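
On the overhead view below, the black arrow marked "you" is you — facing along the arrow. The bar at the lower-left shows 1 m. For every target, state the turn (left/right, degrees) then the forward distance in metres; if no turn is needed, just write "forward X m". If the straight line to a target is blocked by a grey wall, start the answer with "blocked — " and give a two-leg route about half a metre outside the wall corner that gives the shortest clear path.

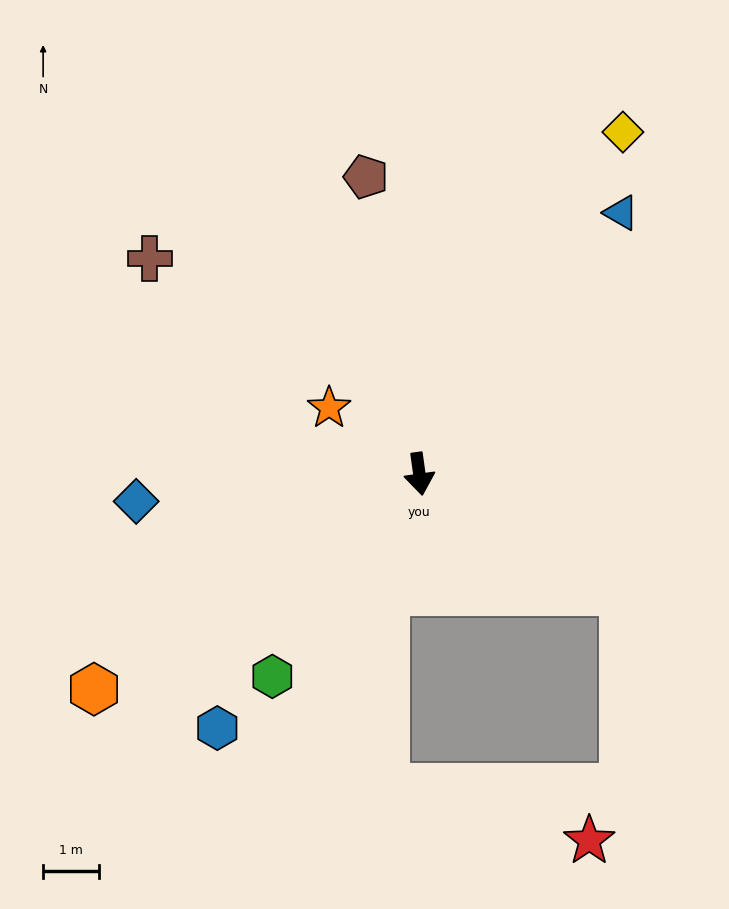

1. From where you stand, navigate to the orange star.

turn right 134°, forward 2.0 m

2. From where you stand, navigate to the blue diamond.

turn right 92°, forward 5.1 m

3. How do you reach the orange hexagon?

turn right 64°, forward 7.0 m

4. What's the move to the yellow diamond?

turn left 141°, forward 7.2 m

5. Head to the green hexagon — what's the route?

turn right 44°, forward 4.5 m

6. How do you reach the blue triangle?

turn left 134°, forward 6.0 m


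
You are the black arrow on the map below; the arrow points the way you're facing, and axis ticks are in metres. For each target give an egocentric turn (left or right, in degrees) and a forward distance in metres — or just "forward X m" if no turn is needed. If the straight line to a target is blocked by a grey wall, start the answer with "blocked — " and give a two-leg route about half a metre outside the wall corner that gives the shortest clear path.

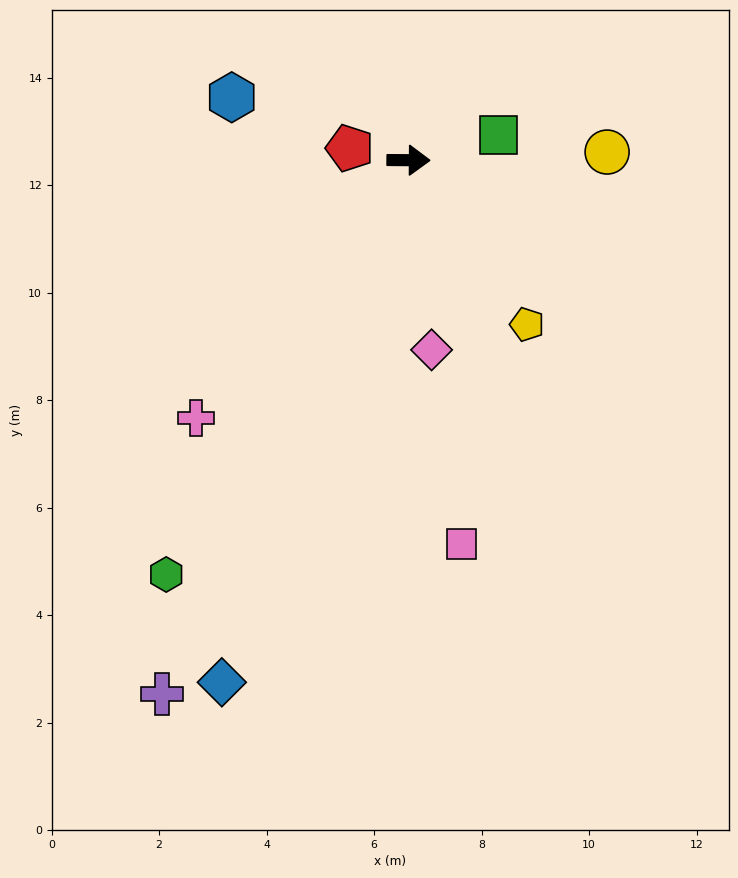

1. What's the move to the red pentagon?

turn left 169°, forward 1.1 m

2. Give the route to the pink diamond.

turn right 83°, forward 3.6 m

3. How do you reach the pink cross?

turn right 129°, forward 6.2 m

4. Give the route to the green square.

turn left 16°, forward 1.7 m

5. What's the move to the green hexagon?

turn right 120°, forward 8.9 m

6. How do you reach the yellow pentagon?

turn right 54°, forward 3.8 m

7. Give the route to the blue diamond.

turn right 109°, forward 10.3 m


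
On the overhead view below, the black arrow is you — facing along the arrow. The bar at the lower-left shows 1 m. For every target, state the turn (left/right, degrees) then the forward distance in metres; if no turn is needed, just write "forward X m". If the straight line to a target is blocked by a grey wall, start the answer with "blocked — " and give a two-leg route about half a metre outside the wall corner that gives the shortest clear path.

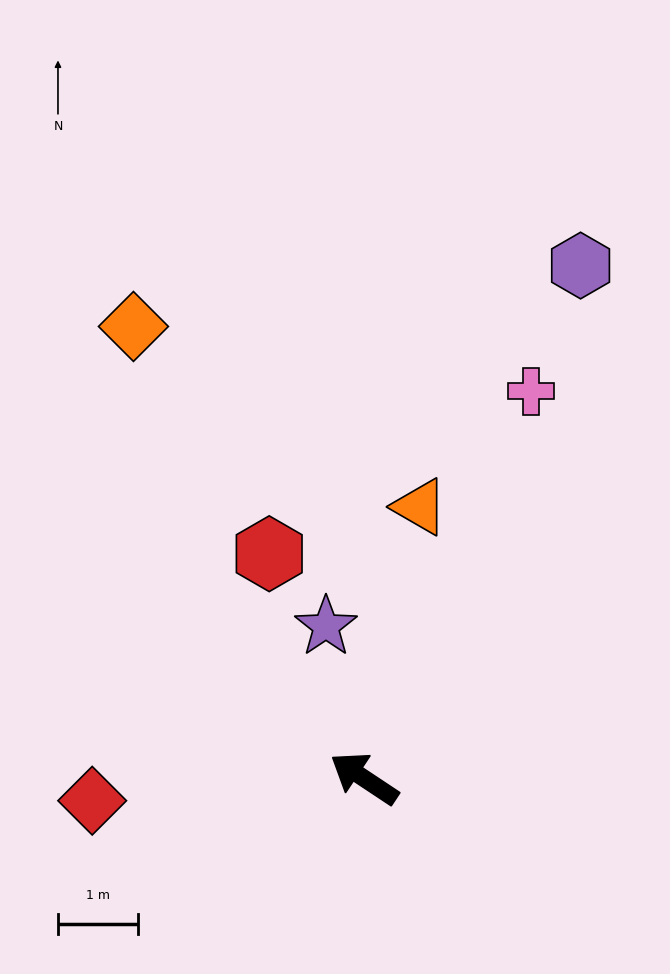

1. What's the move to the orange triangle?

turn right 68°, forward 3.5 m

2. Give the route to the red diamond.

turn left 38°, forward 3.4 m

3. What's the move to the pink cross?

turn right 80°, forward 5.3 m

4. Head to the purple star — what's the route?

turn right 42°, forward 2.0 m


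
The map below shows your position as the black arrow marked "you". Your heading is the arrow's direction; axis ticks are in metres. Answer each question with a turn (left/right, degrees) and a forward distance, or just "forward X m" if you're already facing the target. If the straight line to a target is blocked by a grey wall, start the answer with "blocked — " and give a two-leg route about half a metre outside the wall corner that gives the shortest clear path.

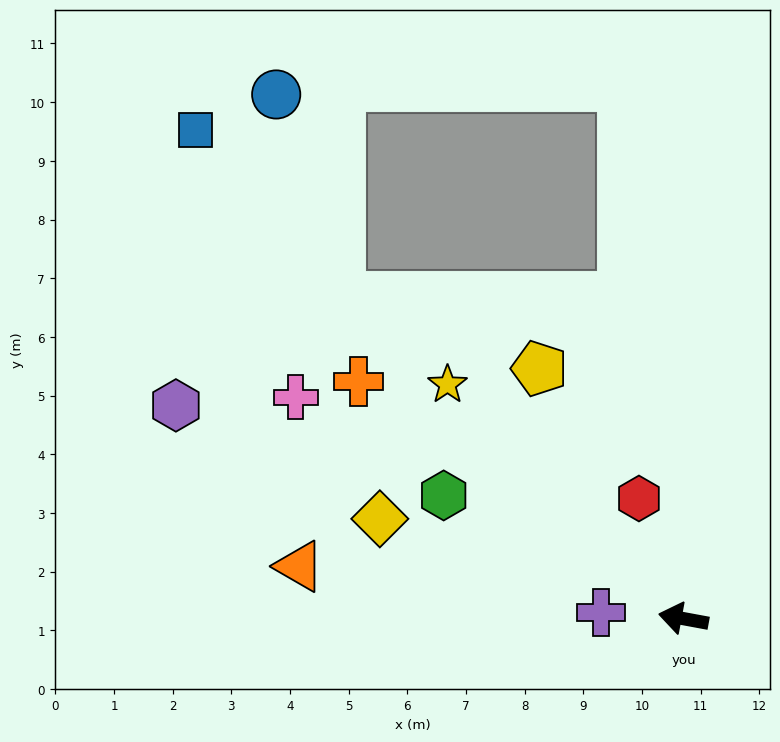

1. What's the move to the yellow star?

turn right 34°, forward 5.7 m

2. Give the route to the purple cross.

turn left 6°, forward 1.4 m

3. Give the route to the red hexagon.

turn right 59°, forward 2.2 m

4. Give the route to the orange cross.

turn right 26°, forward 6.9 m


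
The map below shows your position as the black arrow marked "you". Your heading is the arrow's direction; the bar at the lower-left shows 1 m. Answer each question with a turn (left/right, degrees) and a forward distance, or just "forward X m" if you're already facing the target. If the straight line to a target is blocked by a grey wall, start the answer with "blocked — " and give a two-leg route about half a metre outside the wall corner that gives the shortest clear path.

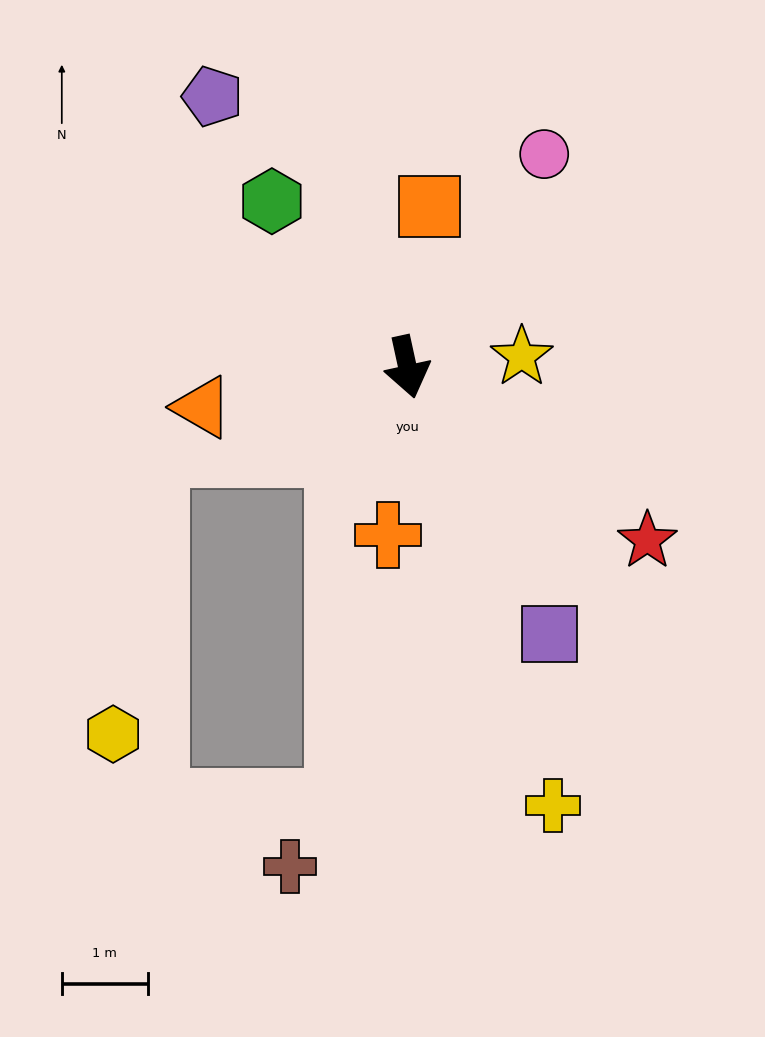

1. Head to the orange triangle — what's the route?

turn right 91°, forward 2.4 m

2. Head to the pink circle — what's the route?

turn left 135°, forward 3.0 m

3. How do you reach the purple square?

turn left 16°, forward 3.5 m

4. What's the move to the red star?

turn left 42°, forward 3.5 m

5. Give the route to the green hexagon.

turn right 153°, forward 2.5 m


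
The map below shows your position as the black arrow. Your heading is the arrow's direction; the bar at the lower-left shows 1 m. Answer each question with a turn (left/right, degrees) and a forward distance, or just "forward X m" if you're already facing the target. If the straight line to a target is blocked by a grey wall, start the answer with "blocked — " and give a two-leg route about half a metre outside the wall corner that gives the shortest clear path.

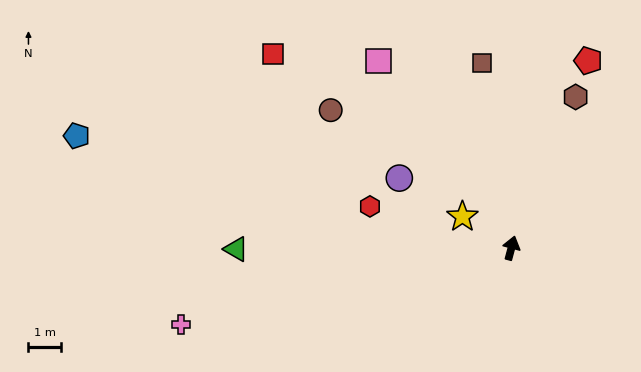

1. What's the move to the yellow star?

turn left 72°, forward 1.8 m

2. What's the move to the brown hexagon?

turn right 8°, forward 5.1 m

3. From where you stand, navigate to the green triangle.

turn left 105°, forward 8.6 m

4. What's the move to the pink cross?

turn left 118°, forward 10.6 m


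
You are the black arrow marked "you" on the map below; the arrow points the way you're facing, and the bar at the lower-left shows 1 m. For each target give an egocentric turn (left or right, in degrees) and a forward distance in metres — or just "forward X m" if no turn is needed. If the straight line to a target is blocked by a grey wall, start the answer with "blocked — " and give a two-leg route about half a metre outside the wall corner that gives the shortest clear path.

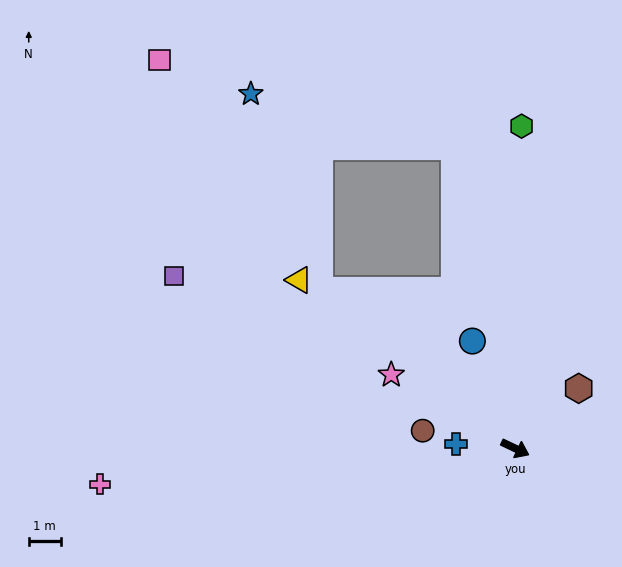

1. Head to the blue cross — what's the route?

turn right 159°, forward 1.8 m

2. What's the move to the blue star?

blocked — turn left 127°, forward 9.5 m, then turn left 64°, forward 6.5 m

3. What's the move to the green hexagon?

turn left 114°, forward 10.0 m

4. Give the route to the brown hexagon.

turn left 69°, forward 2.7 m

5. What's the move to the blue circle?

turn left 137°, forward 3.6 m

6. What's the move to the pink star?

turn left 175°, forward 4.5 m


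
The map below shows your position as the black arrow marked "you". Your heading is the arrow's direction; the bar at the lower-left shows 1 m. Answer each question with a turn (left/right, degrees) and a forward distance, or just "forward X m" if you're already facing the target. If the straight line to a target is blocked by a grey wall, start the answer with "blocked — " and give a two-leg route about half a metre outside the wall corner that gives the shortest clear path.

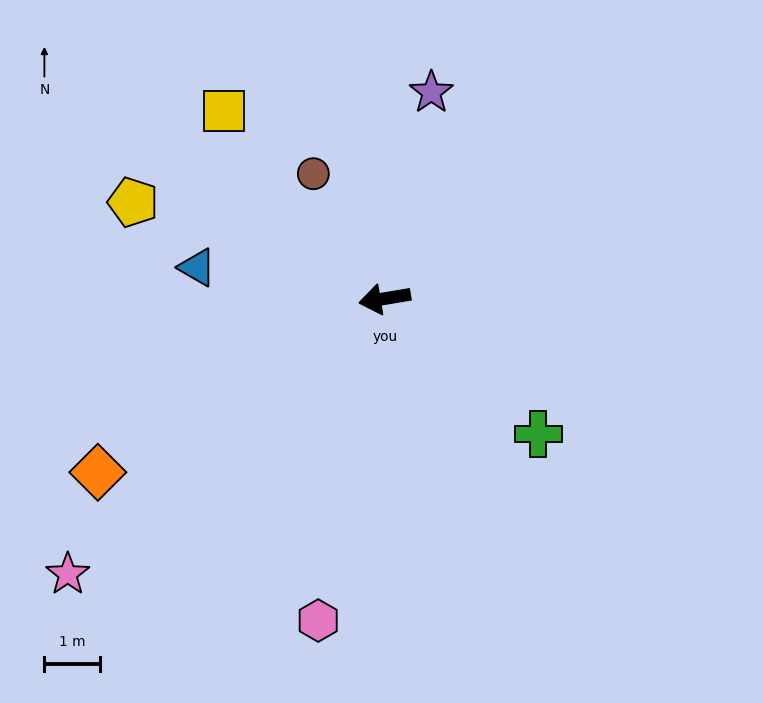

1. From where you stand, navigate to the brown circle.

turn right 70°, forward 2.6 m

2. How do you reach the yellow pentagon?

turn right 30°, forward 4.8 m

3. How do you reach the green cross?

turn left 129°, forward 3.7 m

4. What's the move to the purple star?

turn right 112°, forward 3.8 m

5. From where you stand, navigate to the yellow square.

turn right 59°, forward 4.4 m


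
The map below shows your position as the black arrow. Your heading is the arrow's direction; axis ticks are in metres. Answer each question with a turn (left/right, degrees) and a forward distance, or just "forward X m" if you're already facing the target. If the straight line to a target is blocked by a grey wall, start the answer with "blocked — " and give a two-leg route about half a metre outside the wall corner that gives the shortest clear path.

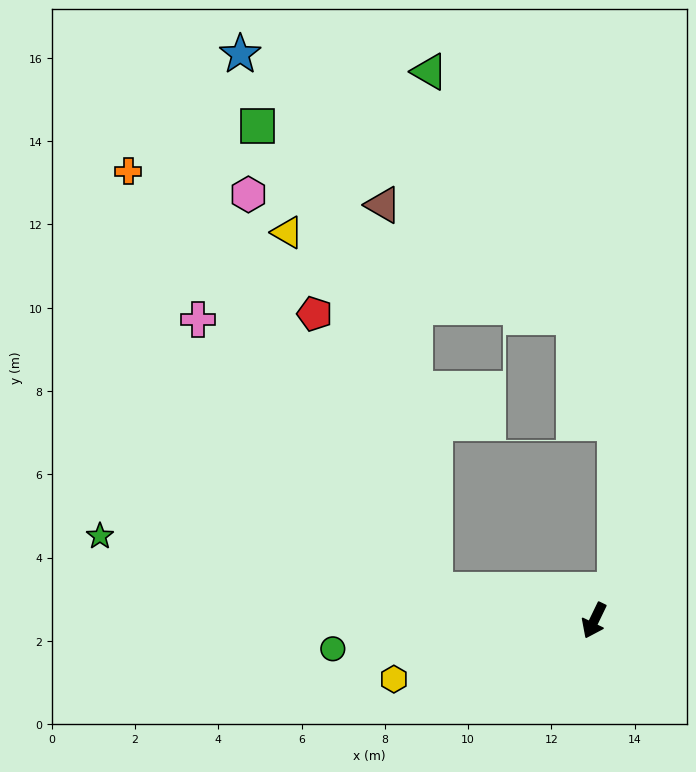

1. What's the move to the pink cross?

blocked — turn right 75°, forward 3.9 m, then turn right 38°, forward 8.6 m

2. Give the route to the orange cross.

blocked — turn right 75°, forward 3.9 m, then turn right 43°, forward 12.5 m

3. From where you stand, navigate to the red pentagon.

blocked — turn right 75°, forward 3.9 m, then turn right 56°, forward 7.2 m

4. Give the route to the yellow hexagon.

turn right 48°, forward 5.0 m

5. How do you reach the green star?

turn right 74°, forward 12.0 m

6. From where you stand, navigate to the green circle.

turn right 58°, forward 6.3 m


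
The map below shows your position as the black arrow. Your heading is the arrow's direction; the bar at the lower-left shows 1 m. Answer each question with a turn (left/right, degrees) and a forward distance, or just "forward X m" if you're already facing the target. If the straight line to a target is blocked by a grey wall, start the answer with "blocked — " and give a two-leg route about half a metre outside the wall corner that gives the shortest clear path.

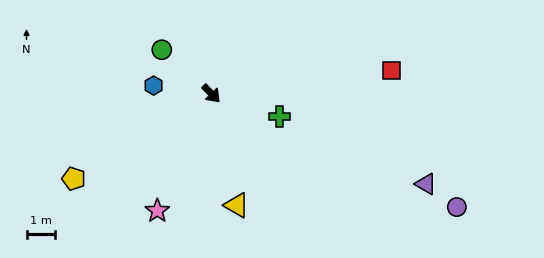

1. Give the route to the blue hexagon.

turn right 142°, forward 2.0 m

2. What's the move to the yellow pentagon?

turn right 102°, forward 5.6 m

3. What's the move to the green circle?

turn right 176°, forward 2.3 m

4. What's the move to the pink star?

turn right 69°, forward 4.5 m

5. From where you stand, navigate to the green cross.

turn left 28°, forward 2.5 m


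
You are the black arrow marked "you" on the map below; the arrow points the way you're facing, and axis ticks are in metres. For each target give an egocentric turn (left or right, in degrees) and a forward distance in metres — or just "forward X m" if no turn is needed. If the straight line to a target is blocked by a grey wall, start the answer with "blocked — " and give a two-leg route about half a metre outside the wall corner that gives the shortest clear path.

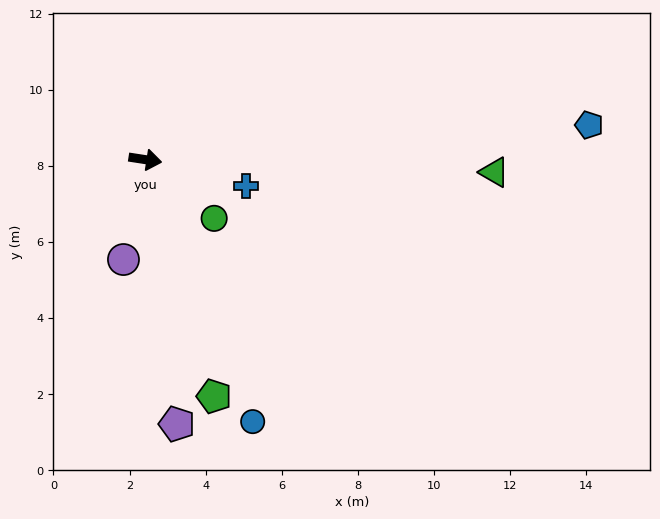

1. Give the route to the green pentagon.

turn right 65°, forward 6.5 m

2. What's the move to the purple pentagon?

turn right 74°, forward 7.0 m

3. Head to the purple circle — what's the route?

turn right 94°, forward 2.7 m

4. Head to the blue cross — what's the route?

turn right 6°, forward 2.7 m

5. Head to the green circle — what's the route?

turn right 32°, forward 2.4 m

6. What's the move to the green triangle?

turn left 7°, forward 9.2 m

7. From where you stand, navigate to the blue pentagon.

turn left 13°, forward 11.7 m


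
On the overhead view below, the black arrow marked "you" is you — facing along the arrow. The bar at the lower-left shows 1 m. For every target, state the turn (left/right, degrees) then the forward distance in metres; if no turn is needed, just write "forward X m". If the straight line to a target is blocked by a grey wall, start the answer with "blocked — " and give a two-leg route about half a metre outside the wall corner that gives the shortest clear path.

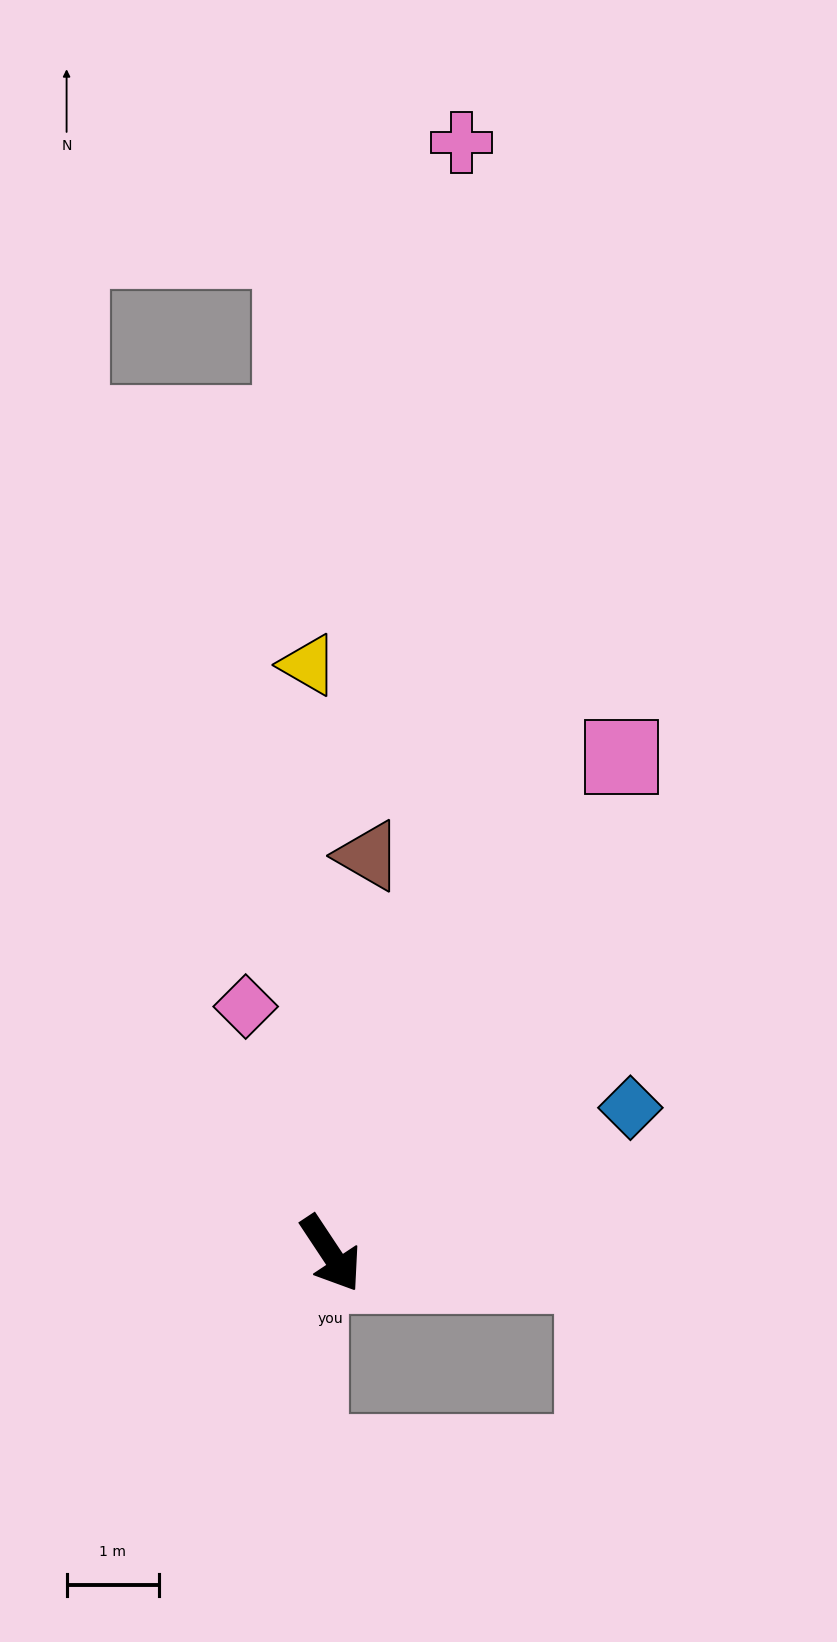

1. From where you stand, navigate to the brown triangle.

turn left 141°, forward 4.3 m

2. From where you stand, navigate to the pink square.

turn left 116°, forward 6.2 m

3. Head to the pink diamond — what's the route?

turn left 165°, forward 2.8 m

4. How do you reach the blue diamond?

turn left 82°, forward 3.6 m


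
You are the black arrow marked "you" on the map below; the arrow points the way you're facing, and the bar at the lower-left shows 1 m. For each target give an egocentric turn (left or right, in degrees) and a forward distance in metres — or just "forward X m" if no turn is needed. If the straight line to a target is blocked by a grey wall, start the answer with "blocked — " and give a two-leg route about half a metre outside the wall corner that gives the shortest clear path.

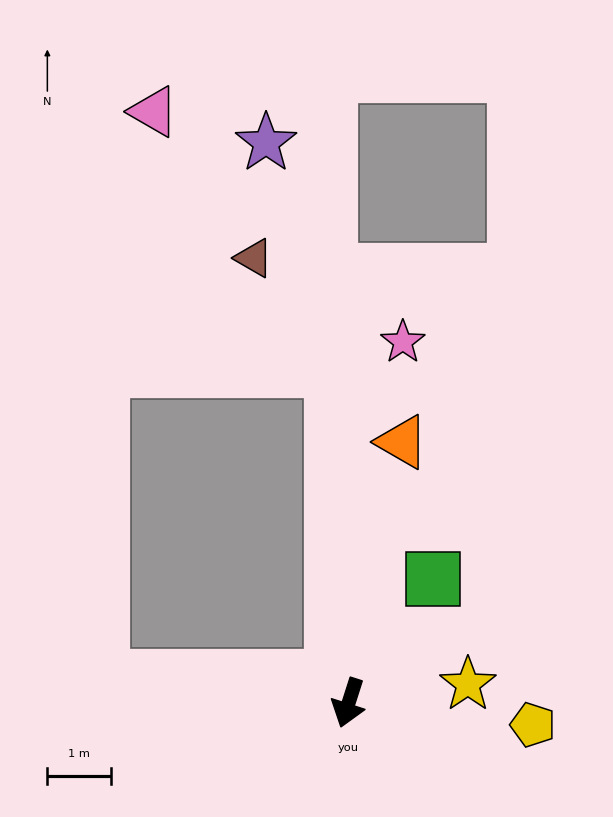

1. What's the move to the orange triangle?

turn right 174°, forward 4.2 m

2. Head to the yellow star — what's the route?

turn left 117°, forward 1.9 m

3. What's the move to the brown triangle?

blocked — turn right 159°, forward 5.2 m, then turn left 31°, forward 2.1 m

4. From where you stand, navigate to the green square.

turn left 164°, forward 2.4 m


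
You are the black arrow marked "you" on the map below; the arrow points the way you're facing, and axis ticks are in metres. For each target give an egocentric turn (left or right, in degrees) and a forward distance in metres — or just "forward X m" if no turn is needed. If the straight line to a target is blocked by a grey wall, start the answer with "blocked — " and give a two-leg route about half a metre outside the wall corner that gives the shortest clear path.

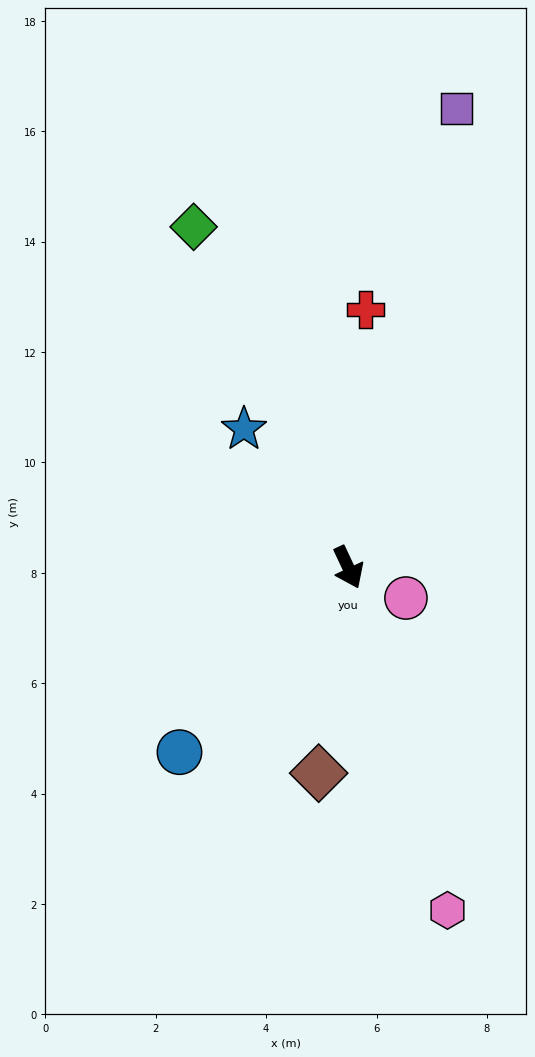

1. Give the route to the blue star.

turn right 168°, forward 3.1 m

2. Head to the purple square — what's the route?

turn left 142°, forward 8.5 m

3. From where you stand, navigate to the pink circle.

turn left 37°, forward 1.2 m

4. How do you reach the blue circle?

turn right 68°, forward 4.5 m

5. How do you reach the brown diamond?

turn right 33°, forward 3.8 m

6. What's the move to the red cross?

turn left 151°, forward 4.7 m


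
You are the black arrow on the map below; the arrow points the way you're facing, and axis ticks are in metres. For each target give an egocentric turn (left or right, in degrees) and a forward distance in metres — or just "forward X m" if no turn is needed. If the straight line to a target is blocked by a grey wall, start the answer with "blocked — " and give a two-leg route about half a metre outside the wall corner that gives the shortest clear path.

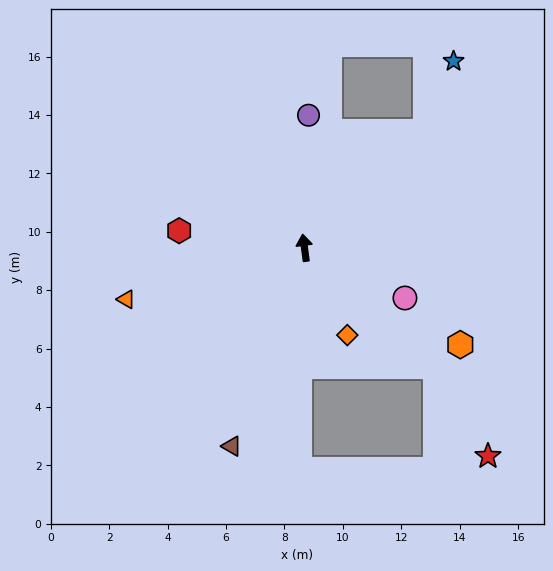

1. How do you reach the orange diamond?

turn right 161°, forward 3.3 m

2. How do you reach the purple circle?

turn right 9°, forward 4.5 m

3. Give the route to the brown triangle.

turn left 152°, forward 7.2 m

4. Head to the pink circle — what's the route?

turn right 124°, forward 3.8 m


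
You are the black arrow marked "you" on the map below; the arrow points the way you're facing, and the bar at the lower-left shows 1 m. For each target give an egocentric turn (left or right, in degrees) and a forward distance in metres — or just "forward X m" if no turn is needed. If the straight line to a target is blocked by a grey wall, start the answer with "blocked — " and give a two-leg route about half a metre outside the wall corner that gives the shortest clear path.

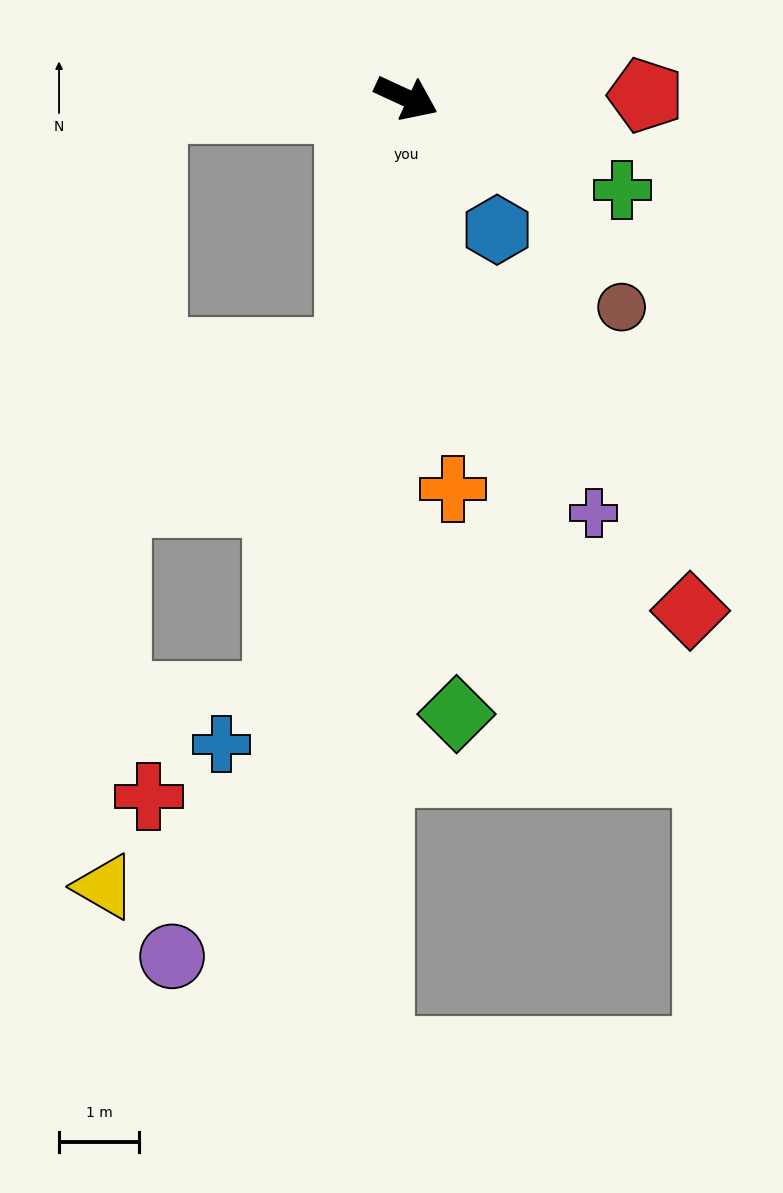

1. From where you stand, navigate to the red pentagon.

turn left 25°, forward 3.0 m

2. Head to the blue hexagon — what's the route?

turn right 31°, forward 2.0 m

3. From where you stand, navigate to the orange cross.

turn right 58°, forward 4.9 m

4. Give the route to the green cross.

forward 2.9 m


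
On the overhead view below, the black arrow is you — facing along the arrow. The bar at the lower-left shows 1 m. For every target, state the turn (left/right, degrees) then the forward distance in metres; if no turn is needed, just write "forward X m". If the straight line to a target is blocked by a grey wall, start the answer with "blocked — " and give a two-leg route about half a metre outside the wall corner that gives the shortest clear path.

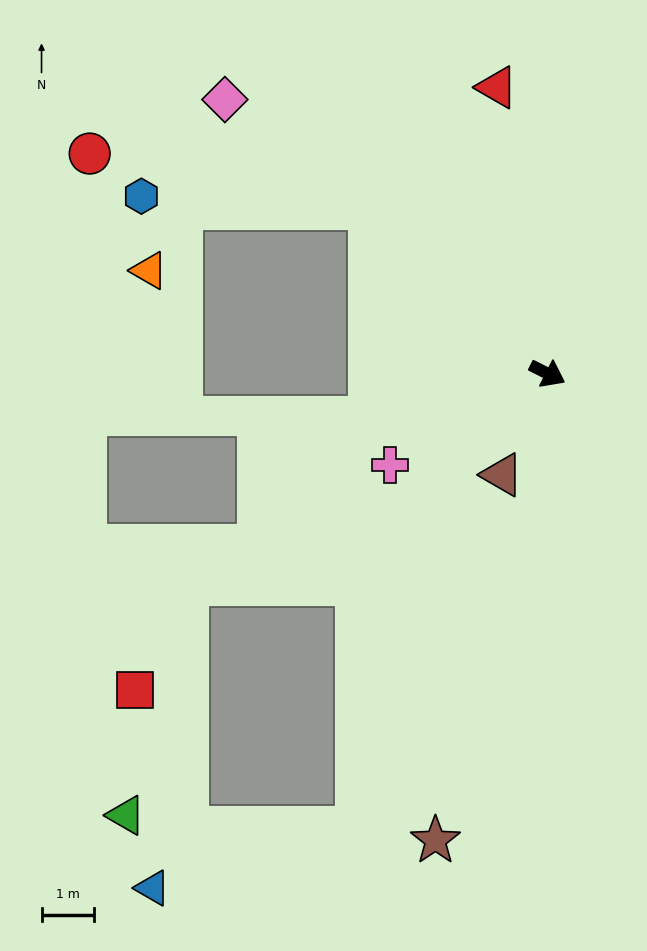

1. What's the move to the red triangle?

turn left 127°, forward 5.5 m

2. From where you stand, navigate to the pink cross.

turn right 123°, forward 3.5 m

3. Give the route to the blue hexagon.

blocked — turn left 164°, forward 4.6 m, then turn left 40°, forward 4.4 m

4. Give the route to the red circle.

blocked — turn left 164°, forward 4.6 m, then turn left 32°, forward 5.4 m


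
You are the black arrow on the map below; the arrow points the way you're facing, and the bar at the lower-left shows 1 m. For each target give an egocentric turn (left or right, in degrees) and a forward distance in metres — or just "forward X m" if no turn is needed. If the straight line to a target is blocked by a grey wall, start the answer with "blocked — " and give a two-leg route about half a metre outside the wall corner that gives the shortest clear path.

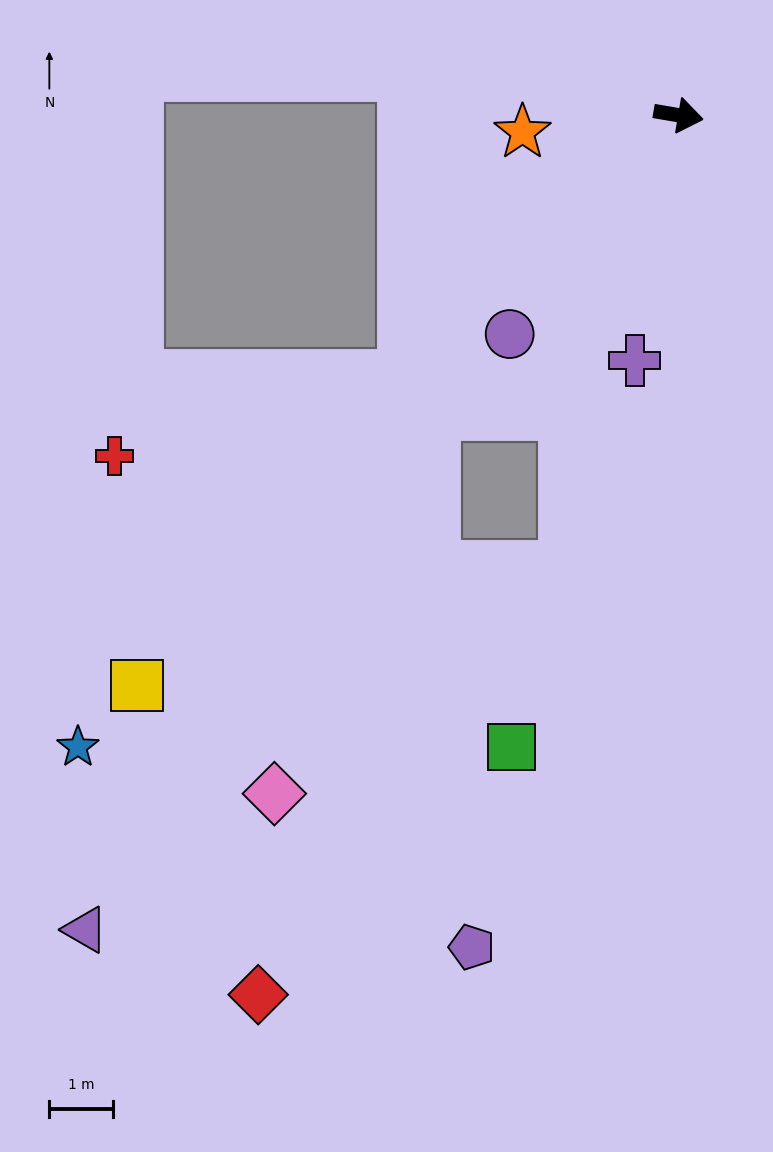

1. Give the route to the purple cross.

turn right 90°, forward 3.9 m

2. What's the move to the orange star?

turn right 164°, forward 2.5 m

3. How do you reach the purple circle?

turn right 118°, forward 4.3 m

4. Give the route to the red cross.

blocked — turn right 127°, forward 5.9 m, then turn right 28°, forward 4.7 m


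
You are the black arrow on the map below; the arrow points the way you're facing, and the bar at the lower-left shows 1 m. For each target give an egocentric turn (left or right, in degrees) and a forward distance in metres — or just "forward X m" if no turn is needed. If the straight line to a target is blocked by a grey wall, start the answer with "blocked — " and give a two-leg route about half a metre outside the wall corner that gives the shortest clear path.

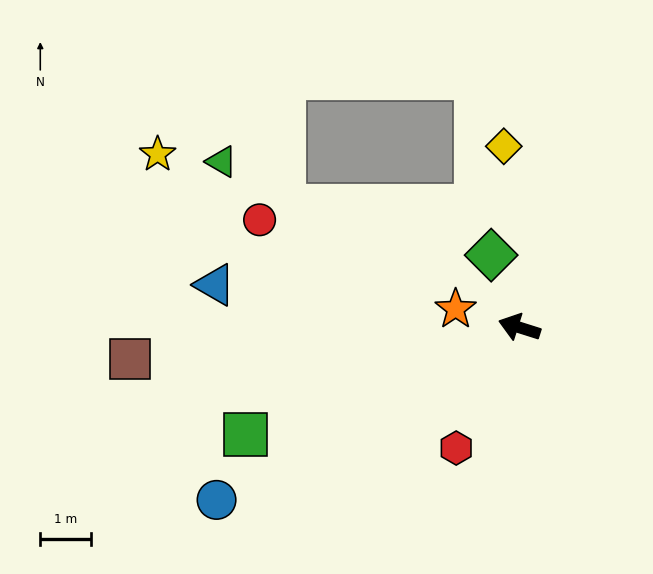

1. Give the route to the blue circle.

turn left 47°, forward 6.8 m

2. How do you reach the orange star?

forward 1.3 m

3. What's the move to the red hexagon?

turn left 80°, forward 2.7 m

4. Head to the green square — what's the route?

turn left 39°, forward 5.8 m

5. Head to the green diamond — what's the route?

turn right 51°, forward 1.5 m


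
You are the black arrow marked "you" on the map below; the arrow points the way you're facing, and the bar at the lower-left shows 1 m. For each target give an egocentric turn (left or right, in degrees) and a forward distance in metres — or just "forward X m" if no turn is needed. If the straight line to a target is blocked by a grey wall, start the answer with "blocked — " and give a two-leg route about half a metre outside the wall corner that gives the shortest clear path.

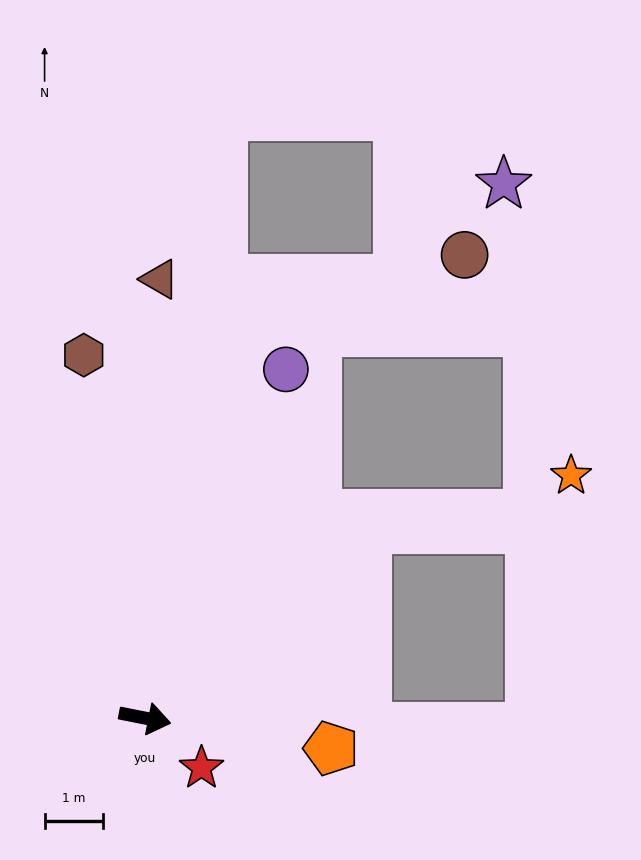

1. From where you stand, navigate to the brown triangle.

turn left 99°, forward 7.5 m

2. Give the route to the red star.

turn right 30°, forward 1.3 m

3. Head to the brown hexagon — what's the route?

turn left 111°, forward 6.3 m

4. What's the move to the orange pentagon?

forward 3.2 m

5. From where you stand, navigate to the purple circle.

turn left 79°, forward 6.5 m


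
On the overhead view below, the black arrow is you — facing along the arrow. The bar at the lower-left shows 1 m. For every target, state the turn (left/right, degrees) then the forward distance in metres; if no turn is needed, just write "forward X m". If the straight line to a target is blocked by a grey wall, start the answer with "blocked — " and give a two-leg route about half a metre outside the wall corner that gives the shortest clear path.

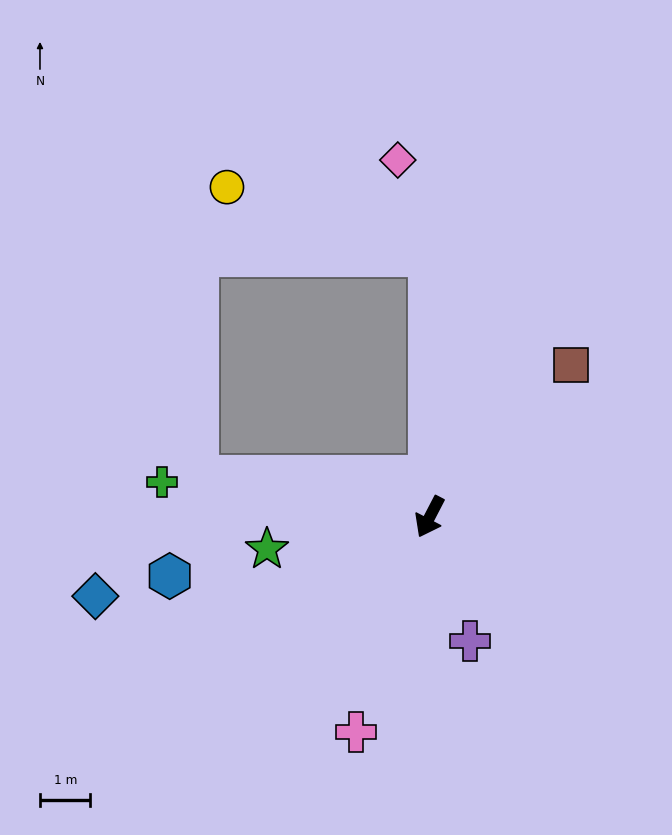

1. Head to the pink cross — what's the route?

turn left 8°, forward 4.5 m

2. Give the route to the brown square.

turn left 165°, forward 4.1 m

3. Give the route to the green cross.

turn right 70°, forward 5.3 m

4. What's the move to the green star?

turn right 51°, forward 3.3 m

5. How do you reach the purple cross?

turn left 45°, forward 2.6 m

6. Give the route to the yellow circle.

blocked — turn right 153°, forward 5.2 m, then turn left 72°, forward 4.2 m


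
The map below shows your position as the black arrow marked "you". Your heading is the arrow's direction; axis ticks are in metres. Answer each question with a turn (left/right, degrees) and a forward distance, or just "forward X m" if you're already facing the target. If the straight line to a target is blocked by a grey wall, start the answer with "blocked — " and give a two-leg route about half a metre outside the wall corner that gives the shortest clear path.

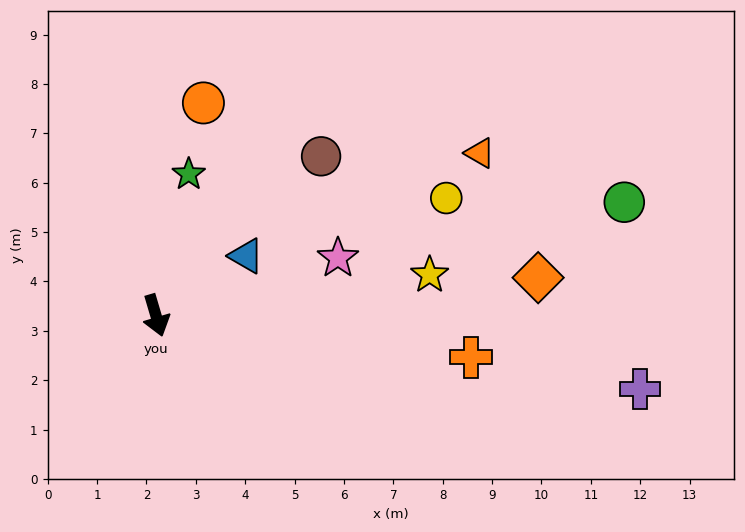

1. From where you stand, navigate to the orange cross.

turn left 66°, forward 6.4 m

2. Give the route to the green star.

turn left 151°, forward 2.9 m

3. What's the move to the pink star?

turn left 91°, forward 3.9 m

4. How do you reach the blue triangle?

turn left 107°, forward 2.2 m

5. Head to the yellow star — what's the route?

turn left 82°, forward 5.6 m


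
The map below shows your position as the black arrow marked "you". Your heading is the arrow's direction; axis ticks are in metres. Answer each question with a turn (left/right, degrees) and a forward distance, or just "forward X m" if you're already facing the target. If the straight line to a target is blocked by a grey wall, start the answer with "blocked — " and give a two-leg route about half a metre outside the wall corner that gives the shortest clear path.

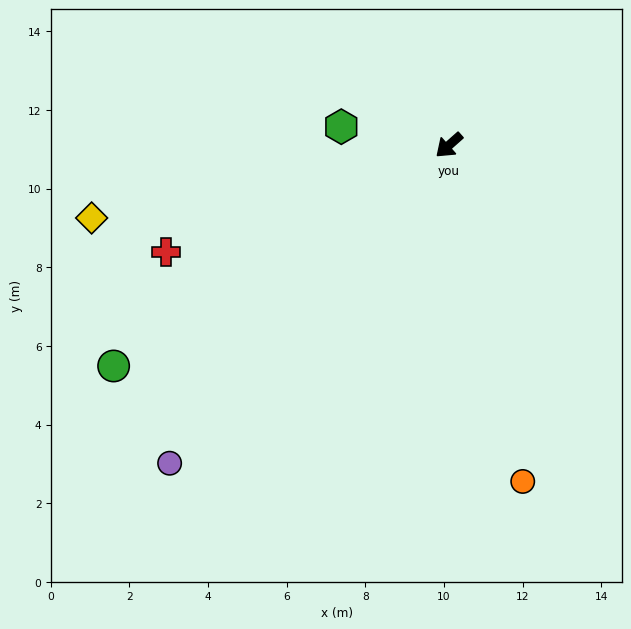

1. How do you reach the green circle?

turn right 8°, forward 10.2 m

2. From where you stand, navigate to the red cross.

turn right 21°, forward 7.7 m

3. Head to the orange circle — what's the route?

turn left 61°, forward 8.8 m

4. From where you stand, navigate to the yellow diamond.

turn right 30°, forward 9.3 m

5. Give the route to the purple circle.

turn left 7°, forward 10.8 m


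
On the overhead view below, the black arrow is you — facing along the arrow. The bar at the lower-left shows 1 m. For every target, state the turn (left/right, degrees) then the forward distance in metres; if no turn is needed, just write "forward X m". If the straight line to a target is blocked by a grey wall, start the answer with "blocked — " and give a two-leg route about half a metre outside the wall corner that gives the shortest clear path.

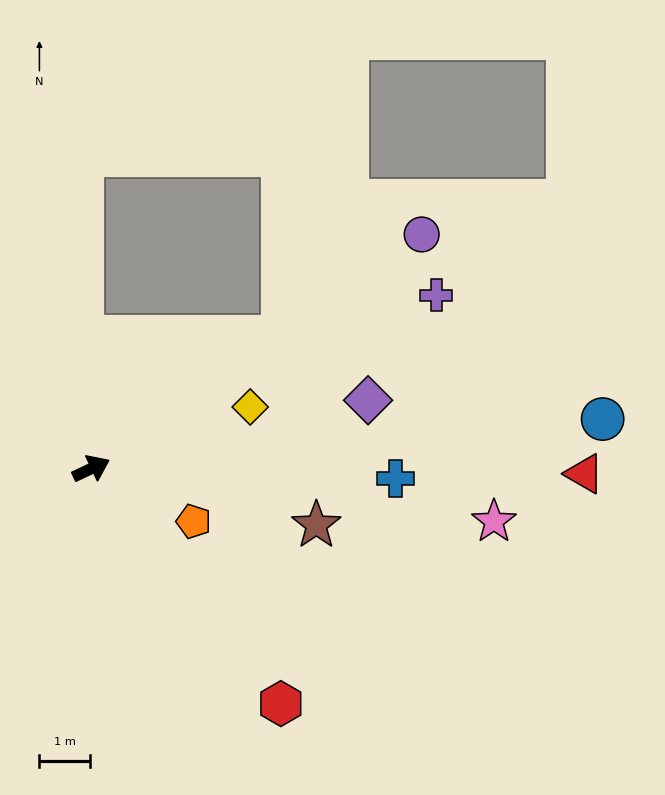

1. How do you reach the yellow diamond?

turn right 4°, forward 3.4 m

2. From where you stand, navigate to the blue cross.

turn right 27°, forward 6.0 m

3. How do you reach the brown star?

turn right 39°, forward 4.6 m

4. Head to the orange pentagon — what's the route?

turn right 52°, forward 2.3 m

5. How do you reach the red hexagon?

turn right 76°, forward 6.0 m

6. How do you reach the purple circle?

turn left 10°, forward 8.0 m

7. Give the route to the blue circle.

turn right 20°, forward 10.2 m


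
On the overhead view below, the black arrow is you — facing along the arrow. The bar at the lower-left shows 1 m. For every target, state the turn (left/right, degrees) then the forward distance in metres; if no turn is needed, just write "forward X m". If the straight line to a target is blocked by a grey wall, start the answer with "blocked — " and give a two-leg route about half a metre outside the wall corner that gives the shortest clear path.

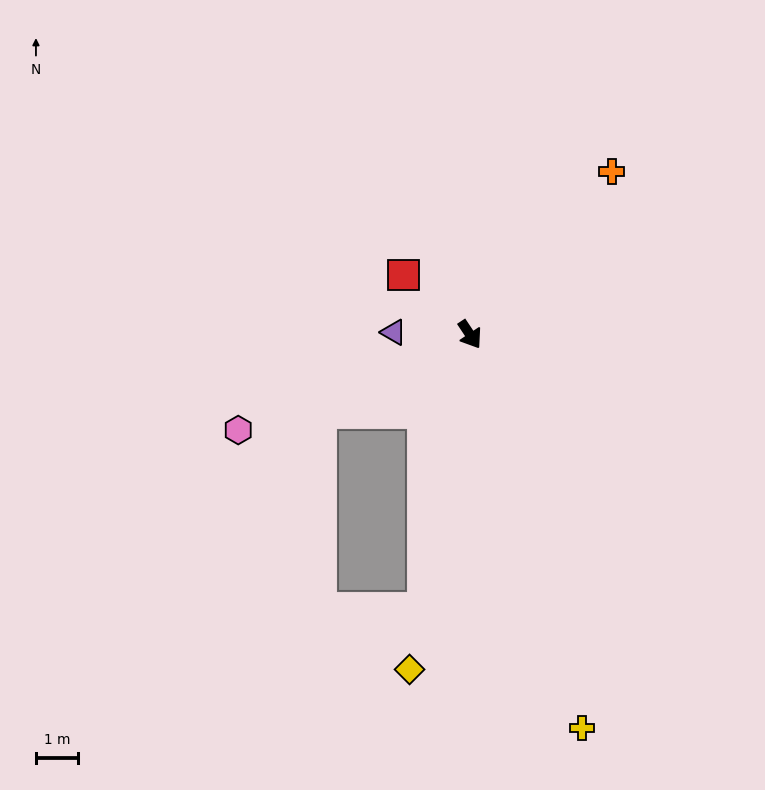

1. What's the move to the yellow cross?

turn right 18°, forward 9.8 m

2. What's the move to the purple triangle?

turn right 125°, forward 1.8 m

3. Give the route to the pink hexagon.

turn right 101°, forward 6.0 m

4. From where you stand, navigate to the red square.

turn right 165°, forward 2.1 m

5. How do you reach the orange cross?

turn left 105°, forward 5.2 m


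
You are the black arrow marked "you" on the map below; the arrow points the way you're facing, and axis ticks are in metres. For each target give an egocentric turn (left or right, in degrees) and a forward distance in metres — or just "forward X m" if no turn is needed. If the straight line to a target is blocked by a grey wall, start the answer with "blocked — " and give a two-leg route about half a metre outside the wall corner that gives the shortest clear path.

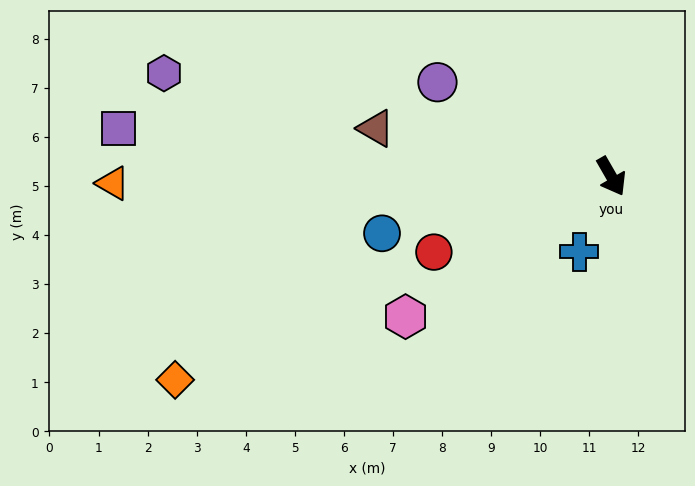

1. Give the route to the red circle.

turn right 97°, forward 3.9 m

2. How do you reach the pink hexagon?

turn right 86°, forward 5.1 m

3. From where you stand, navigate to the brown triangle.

turn right 131°, forward 4.9 m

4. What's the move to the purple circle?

turn right 148°, forward 4.0 m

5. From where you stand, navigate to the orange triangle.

turn right 119°, forward 10.2 m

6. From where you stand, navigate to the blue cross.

turn right 53°, forward 1.7 m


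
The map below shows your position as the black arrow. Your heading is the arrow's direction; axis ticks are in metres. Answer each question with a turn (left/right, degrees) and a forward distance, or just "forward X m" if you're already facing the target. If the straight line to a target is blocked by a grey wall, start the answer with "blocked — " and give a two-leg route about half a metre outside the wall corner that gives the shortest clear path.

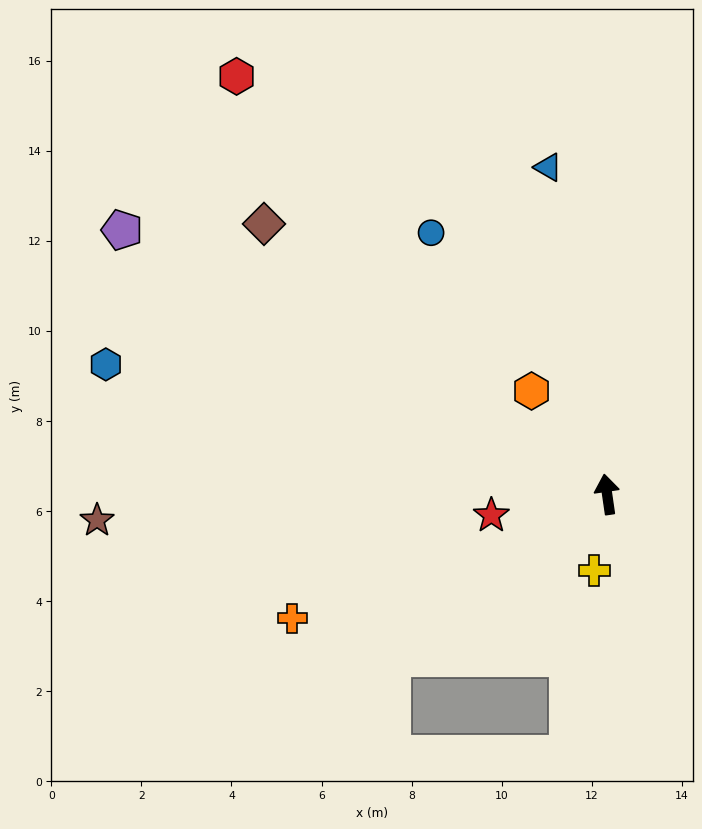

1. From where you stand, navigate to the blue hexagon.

turn left 67°, forward 11.5 m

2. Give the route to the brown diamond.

turn left 44°, forward 9.7 m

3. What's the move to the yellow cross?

turn left 162°, forward 1.7 m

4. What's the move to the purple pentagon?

turn left 53°, forward 12.3 m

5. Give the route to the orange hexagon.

turn left 28°, forward 2.8 m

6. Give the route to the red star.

turn left 92°, forward 2.6 m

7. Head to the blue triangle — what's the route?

forward 7.4 m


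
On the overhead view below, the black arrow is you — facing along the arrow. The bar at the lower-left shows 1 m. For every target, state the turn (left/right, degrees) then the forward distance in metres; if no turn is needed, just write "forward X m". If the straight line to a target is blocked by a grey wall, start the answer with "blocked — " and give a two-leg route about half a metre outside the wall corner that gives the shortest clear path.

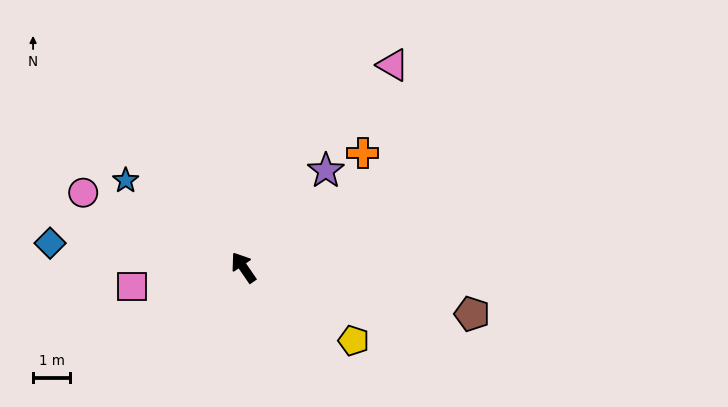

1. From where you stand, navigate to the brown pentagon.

turn right 136°, forward 6.3 m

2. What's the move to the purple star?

turn right 75°, forward 3.4 m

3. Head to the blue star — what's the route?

turn left 19°, forward 3.9 m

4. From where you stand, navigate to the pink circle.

turn left 30°, forward 4.8 m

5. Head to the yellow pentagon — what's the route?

turn right 158°, forward 3.6 m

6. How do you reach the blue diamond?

turn left 48°, forward 5.3 m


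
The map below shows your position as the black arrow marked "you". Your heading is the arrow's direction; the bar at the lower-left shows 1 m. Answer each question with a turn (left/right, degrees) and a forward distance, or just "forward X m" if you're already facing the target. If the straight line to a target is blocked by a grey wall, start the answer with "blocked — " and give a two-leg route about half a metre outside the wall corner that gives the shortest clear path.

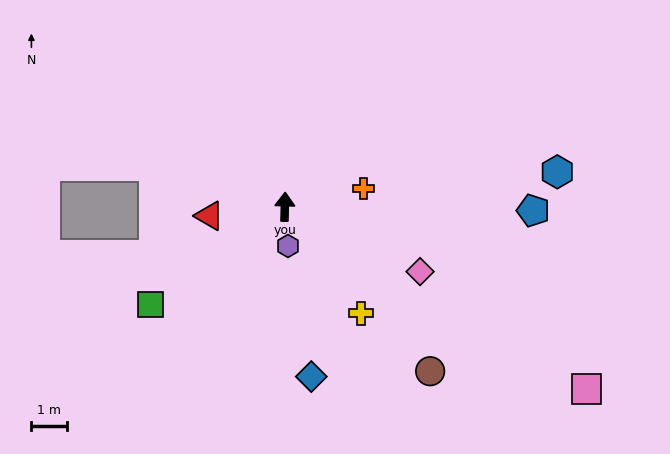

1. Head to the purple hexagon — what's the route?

turn right 174°, forward 1.1 m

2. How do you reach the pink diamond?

turn right 114°, forward 4.2 m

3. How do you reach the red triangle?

turn left 98°, forward 2.1 m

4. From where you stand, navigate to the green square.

turn left 128°, forward 4.7 m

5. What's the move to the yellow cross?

turn right 143°, forward 3.7 m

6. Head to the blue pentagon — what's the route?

turn right 89°, forward 7.0 m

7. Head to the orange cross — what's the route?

turn right 76°, forward 2.3 m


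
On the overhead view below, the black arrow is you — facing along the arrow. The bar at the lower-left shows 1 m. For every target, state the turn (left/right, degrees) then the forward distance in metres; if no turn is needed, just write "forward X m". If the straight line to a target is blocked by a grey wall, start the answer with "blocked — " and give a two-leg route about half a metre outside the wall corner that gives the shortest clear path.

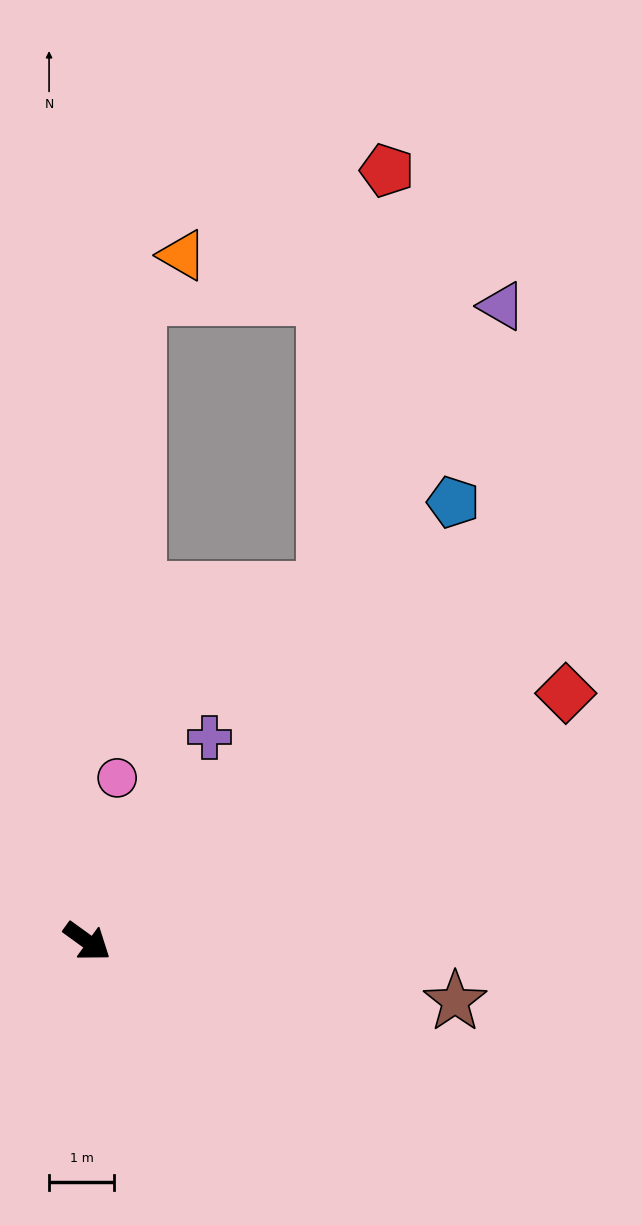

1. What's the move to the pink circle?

turn left 116°, forward 2.5 m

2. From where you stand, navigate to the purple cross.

turn left 95°, forward 3.6 m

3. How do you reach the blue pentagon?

turn left 86°, forward 8.8 m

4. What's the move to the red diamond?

turn left 63°, forward 8.3 m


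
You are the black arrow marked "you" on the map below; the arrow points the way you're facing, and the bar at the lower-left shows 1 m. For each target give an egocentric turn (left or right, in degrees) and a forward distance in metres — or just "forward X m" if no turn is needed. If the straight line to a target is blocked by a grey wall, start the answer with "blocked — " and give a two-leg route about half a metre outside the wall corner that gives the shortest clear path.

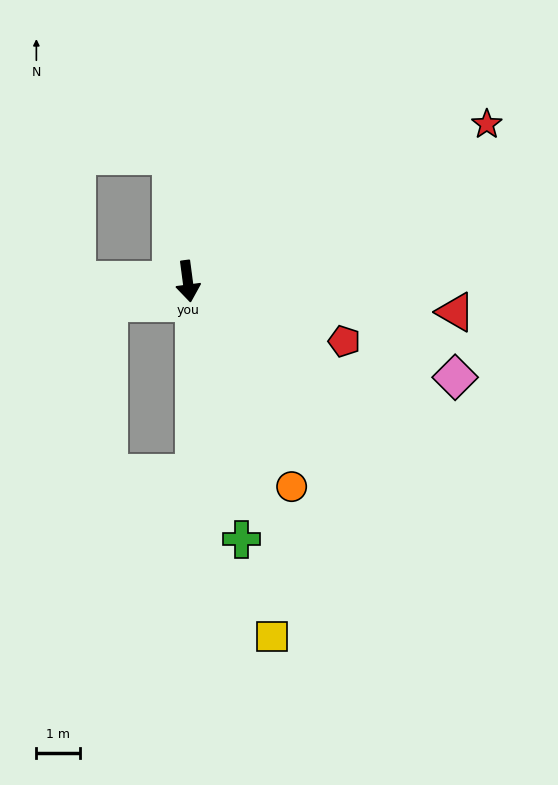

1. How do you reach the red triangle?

turn left 76°, forward 6.1 m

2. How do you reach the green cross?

turn left 4°, forward 6.0 m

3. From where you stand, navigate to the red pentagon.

turn left 61°, forward 3.8 m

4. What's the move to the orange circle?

turn left 19°, forward 5.2 m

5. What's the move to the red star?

turn left 110°, forward 7.7 m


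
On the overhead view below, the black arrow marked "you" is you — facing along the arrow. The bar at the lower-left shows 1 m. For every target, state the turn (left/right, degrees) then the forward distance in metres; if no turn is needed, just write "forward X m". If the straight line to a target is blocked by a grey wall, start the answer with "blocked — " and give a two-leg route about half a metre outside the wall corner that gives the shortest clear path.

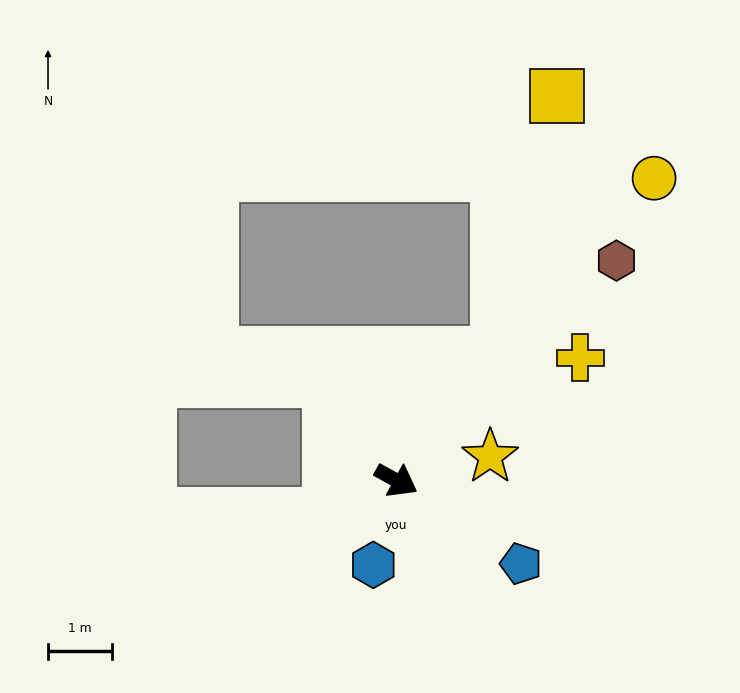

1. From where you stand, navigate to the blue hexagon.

turn right 77°, forward 1.4 m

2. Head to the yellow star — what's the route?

turn left 43°, forward 1.5 m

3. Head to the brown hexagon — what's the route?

turn left 74°, forward 4.9 m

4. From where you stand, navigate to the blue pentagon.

turn right 5°, forward 2.4 m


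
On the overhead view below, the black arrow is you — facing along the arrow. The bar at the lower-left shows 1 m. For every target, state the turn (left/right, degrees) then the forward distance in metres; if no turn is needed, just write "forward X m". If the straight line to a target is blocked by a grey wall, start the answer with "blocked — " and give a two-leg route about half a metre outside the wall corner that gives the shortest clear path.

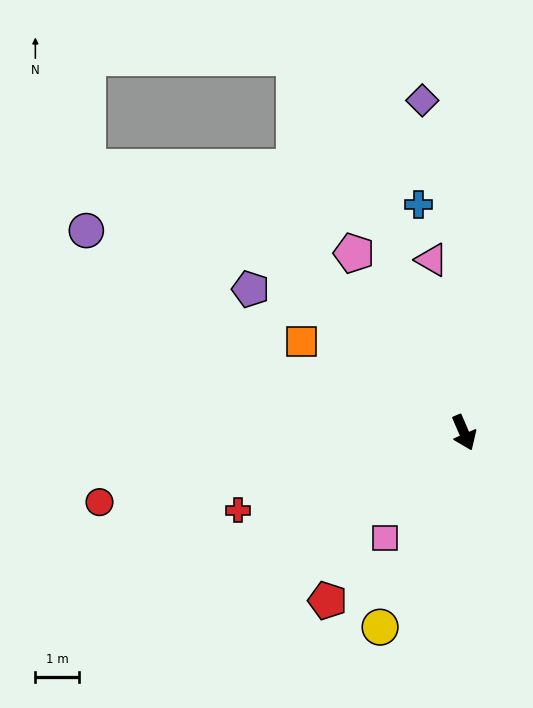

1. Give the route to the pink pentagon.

turn right 172°, forward 4.9 m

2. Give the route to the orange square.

turn right 143°, forward 4.3 m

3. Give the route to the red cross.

turn right 94°, forward 5.5 m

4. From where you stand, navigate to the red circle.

turn right 102°, forward 8.6 m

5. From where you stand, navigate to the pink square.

turn right 60°, forward 3.1 m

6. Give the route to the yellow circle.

turn right 47°, forward 4.9 m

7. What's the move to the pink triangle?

turn left 167°, forward 4.1 m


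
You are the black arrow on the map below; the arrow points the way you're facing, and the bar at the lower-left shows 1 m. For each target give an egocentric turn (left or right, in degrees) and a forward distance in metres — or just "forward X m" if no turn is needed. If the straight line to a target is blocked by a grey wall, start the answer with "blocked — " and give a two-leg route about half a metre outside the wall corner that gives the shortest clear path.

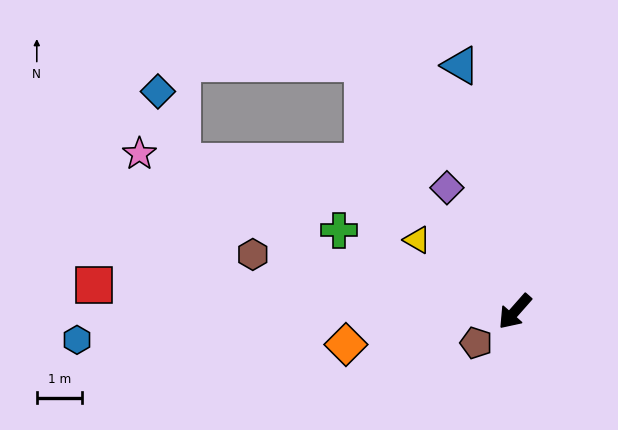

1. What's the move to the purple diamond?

turn right 110°, forward 3.1 m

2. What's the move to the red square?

turn right 52°, forward 9.3 m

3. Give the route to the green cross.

turn right 73°, forward 4.3 m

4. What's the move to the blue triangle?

turn right 126°, forward 5.6 m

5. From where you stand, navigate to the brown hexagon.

turn right 61°, forward 5.9 m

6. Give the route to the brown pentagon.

turn right 10°, forward 1.1 m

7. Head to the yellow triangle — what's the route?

turn right 85°, forward 2.7 m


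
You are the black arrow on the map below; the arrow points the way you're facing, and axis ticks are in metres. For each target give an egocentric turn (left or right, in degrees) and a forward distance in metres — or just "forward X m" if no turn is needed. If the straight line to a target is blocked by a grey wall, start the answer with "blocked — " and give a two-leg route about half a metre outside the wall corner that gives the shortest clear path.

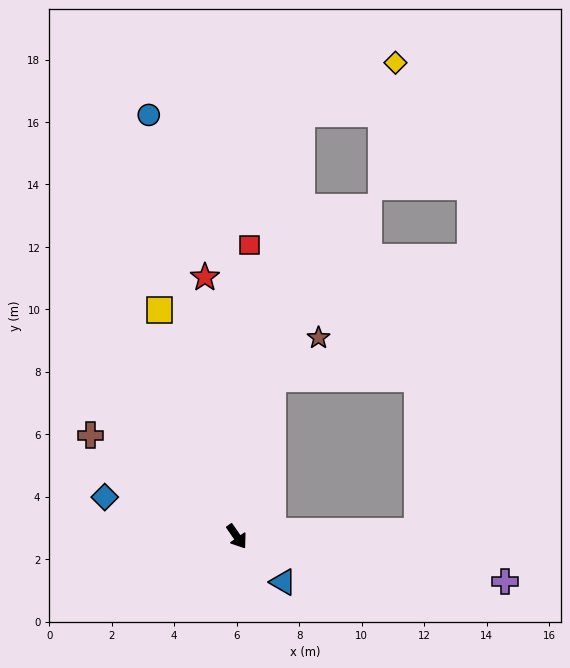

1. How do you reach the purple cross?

turn left 46°, forward 8.7 m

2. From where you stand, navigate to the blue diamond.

turn right 141°, forward 4.4 m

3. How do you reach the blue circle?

turn left 157°, forward 13.8 m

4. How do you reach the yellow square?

turn left 164°, forward 7.7 m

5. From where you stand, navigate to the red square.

turn left 143°, forward 9.3 m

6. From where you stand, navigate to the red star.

turn left 152°, forward 8.4 m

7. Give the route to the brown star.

blocked — turn left 132°, forward 5.2 m, then turn right 35°, forward 2.0 m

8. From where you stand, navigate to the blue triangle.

turn left 11°, forward 2.1 m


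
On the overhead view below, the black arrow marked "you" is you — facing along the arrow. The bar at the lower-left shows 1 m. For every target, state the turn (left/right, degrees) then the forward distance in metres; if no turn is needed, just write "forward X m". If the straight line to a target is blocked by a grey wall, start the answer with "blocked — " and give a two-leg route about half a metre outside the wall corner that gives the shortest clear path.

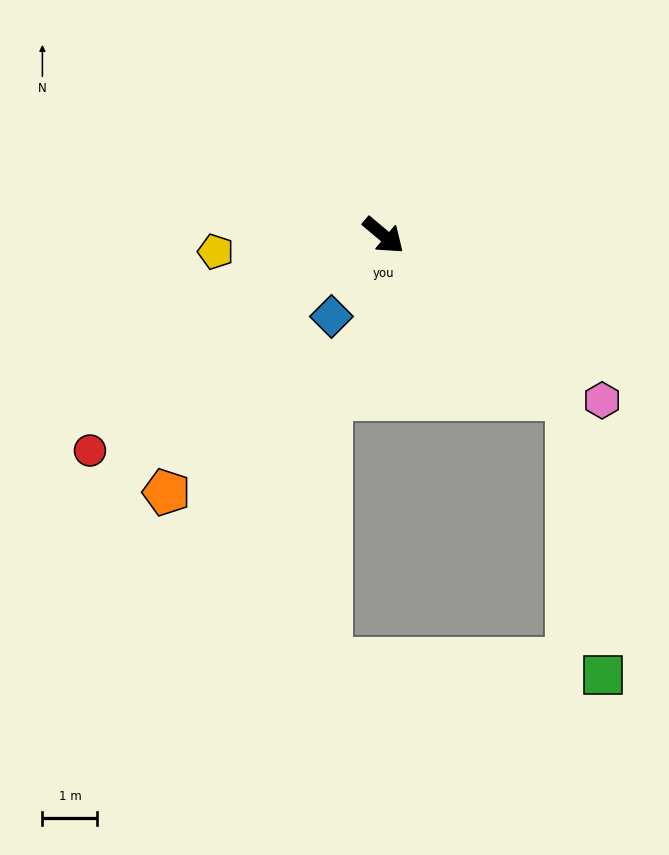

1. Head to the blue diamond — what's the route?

turn right 83°, forward 1.8 m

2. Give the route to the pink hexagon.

turn left 3°, forward 5.0 m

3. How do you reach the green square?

blocked — forward 4.5 m, then turn right 43°, forward 5.1 m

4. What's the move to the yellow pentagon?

turn right 134°, forward 3.1 m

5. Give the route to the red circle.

turn right 104°, forward 6.6 m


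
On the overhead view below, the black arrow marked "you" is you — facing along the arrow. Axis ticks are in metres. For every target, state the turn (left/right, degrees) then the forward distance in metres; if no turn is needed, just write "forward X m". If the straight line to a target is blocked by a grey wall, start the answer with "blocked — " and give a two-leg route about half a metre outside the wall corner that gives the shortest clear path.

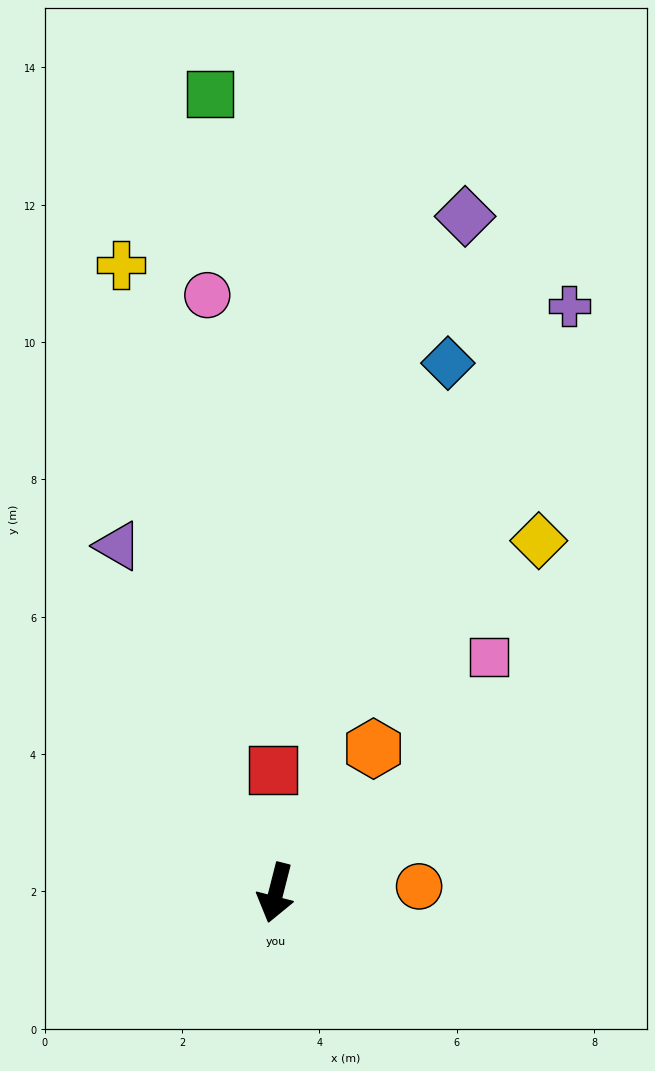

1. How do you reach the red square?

turn right 164°, forward 1.8 m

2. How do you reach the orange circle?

turn left 107°, forward 2.1 m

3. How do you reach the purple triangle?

turn right 141°, forward 5.6 m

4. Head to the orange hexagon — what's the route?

turn left 160°, forward 2.5 m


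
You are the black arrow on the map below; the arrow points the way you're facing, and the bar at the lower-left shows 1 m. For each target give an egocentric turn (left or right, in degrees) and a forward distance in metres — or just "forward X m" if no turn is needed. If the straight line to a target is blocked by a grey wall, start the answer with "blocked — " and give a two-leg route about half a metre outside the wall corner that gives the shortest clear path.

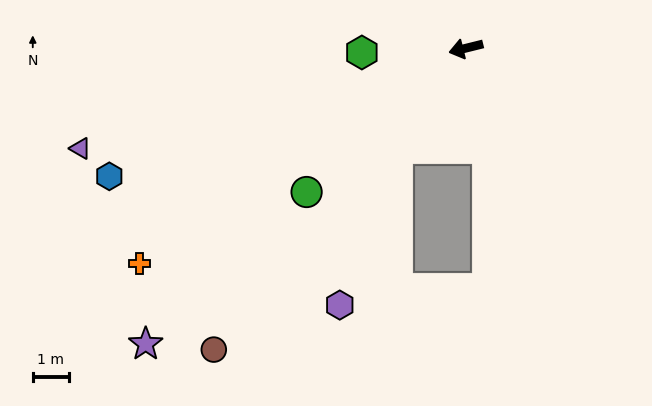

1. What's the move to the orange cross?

turn left 19°, forward 10.9 m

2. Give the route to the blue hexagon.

turn left 6°, forward 10.5 m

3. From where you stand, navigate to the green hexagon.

turn right 12°, forward 2.9 m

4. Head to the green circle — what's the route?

turn left 28°, forward 6.0 m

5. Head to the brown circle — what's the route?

turn left 36°, forward 10.9 m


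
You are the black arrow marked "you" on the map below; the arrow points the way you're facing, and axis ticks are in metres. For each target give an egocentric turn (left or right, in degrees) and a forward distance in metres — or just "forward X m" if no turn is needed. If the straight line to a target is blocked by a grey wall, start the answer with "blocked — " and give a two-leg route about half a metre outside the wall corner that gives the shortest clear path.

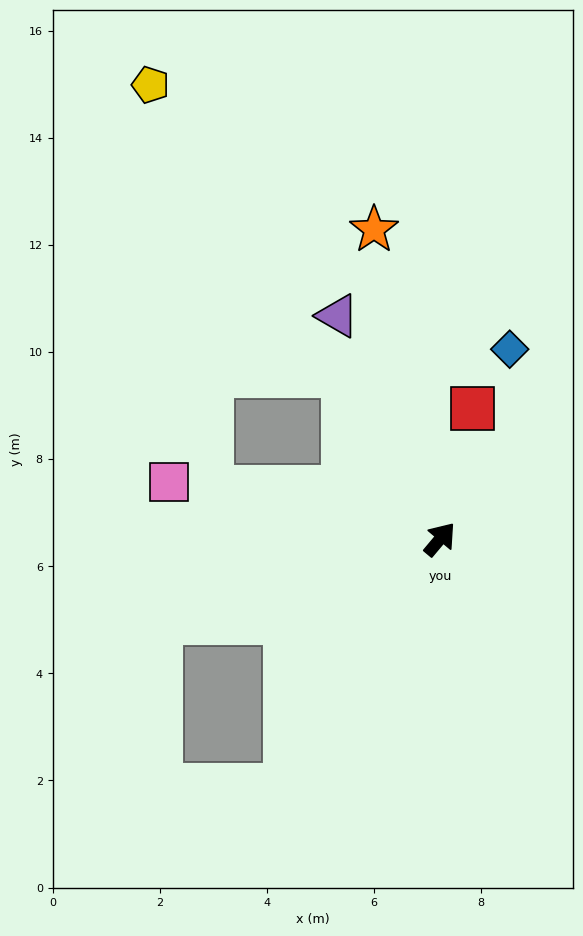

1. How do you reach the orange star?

turn left 52°, forward 5.9 m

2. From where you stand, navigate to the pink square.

turn left 118°, forward 5.2 m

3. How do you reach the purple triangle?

turn left 65°, forward 4.6 m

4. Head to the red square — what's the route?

turn left 26°, forward 2.5 m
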